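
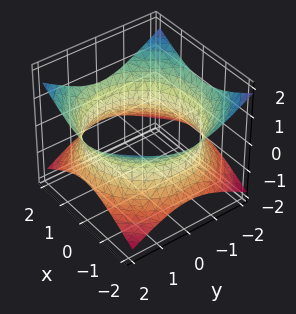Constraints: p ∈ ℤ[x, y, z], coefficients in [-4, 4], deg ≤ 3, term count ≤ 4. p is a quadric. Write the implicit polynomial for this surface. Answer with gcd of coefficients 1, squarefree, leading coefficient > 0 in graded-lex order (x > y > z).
x^2 + y^2 - 2*z^2 - 3

First, deg p = 2. An hourglass — one-sheet hyperboloid; a quadric.
Then, symmetries: mirror symmetry z ↦ −z ⇒ only even powers of z; every cross-section ⟂ z is a circle, so x, y appear only via x² + y².
Next, checking where it meets the axes: it misses every integer gridline on the z-axis; a circular section at z = 0 has radius between 1 and 2.
Finally, fitting integer coefficients to these (and the overall shape) gives p.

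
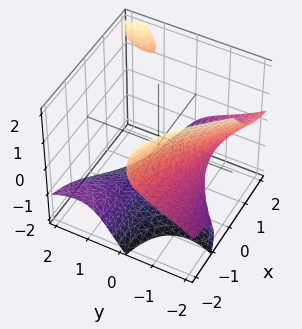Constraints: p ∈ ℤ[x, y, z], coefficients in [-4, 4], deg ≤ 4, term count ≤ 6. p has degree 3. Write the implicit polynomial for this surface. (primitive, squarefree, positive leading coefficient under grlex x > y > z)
First, there are 2 components. Treating them together as one polynomial.
Then, the degree is 3 — the shape is more complex than any degree-2 surface.
Then, reading off the gridlines: the surface avoids every integer x-axis point in the box.
Finally, these observations pin down the coefficients.

3*x*y*z - y^3 - z^3 - x*z - 3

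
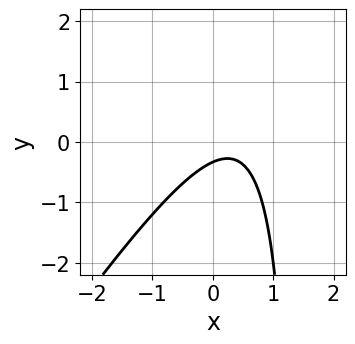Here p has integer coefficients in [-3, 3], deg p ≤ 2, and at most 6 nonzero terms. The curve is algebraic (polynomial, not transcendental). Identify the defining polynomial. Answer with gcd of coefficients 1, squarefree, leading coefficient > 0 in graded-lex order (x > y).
3*x^2 - 2*x*y - 2*x + 3*y + 1

First, the degree is 2 — no degree-1 curve has this shape.
Then, from the axis intercepts and sections: the curve avoids every integer x-axis point in the box.
Finally, matching integer coefficients to the picture gives p.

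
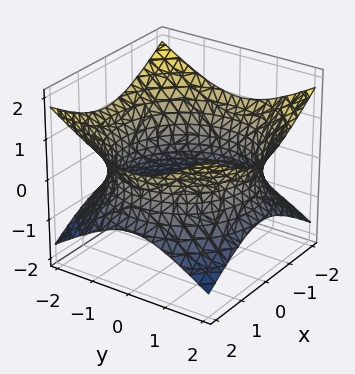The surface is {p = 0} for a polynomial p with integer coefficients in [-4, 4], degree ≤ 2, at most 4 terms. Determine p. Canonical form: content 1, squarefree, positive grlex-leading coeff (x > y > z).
x^2 + y^2 - 2*z^2 - 3

The degree is 2 — an hourglass — one-sheet hyperboloid; a quadric.
Symmetries: every cross-section ⟂ z is a circle, so x, y appear only via x² + y²; mirror symmetry z ↦ −z ⇒ only even powers of z.
Against the integer gridlines: no z-intercept at any integer in the box; a circular section at z = 0 has radius between 1 and 2.
Matching integer coefficients to the picture gives p.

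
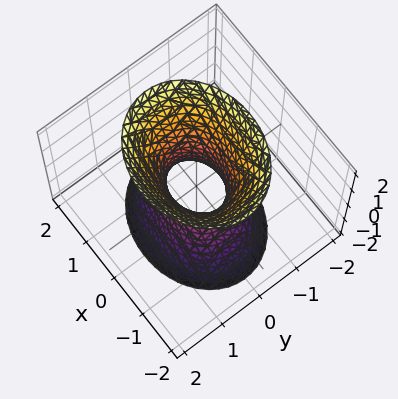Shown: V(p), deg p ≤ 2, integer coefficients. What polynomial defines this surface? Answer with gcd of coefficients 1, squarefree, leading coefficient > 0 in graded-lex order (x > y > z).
(a) Degree: one connected sheet with a waist; a quadric, so deg p = 2.
(b) Symmetries: mirror symmetry z ↦ −z ⇒ only even powers of z; the y ↦ −y reflection is a symmetry, so y appears only in even powers; the x ↦ −x reflection is a symmetry, so x appears only in even powers.
(c) From the visible intercepts: no z-intercept at any integer in the box.
(d) Matching integer coefficients to the picture gives p.

2*x^2 + 3*y^2 - z^2 - 1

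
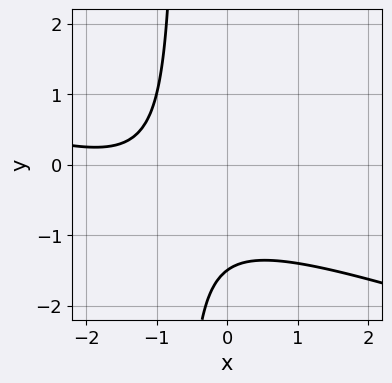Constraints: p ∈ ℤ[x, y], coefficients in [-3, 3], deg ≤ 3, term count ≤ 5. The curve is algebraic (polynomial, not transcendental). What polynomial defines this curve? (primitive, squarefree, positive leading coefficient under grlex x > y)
x^2 + 3*x*y + 3*x + 2*y + 3

1. deg p = 2. A generic line meets the curve in up to 2 points.
2. Checking where it meets the axes: no x-intercept at any integer in the box.
3. These observations pin down the coefficients.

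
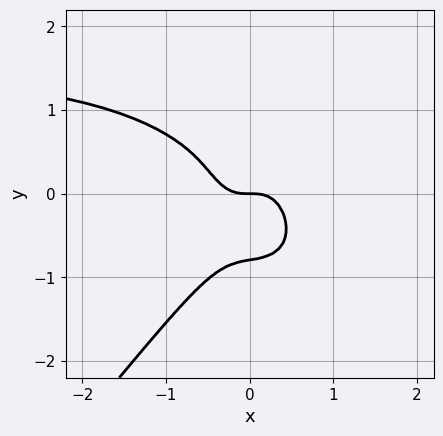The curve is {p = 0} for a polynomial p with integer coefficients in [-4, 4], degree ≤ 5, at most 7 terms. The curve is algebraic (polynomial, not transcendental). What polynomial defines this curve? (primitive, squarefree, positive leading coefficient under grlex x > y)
First, degree: no degree-3 curve has this shape, so deg p = 4.
Next, reading off the gridlines: it meets the x-axis at x = 0 (among the integer gridlines); one y-axis crossing is at y = 0.
Finally, assembling these constraints gives the stated polynomial.

2*x^3*y + x*y^3 - 2*y^4 - 3*x^3 - y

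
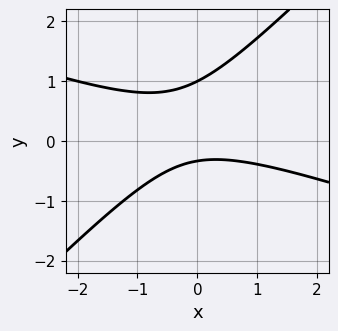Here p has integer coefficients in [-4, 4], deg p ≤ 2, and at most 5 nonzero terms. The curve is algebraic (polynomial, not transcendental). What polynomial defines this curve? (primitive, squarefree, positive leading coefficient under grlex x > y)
(a) Degree: the shape is more complex than any degree-1 curve, so deg p = 2.
(b) Against the integer gridlines: one y-axis crossing is at y = 1; no x-intercept at any integer in the box.
(c) Solving for integer coefficients yields p as stated.

x^2 + 2*x*y - 3*y^2 + 2*y + 1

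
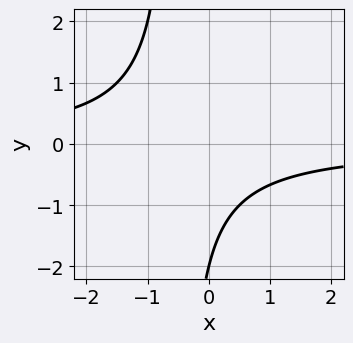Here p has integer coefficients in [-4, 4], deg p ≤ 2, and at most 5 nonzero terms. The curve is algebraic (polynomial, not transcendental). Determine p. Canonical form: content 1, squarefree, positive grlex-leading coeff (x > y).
2*x*y + y + 2

First, degree: the shape is more complex than any degree-1 curve, so deg p = 2.
Then, from the visible intercepts: it misses every integer gridline on the x-axis; one y-axis crossing is at y = -2.
Finally, assembling these constraints gives the stated polynomial.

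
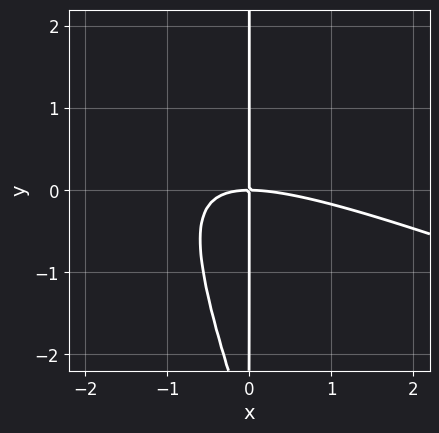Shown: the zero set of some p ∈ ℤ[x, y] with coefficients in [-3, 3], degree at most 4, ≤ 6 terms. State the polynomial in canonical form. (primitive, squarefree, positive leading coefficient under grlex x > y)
x^3 + 3*x^2*y + x*y^2 + 3*x*y

deg p = 3.
From the axis intercepts and sections: the visible y-axis segment lies entirely on the curve; one x-axis crossing is at x = 0.
The integer polynomial consistent with all of this is the stated p.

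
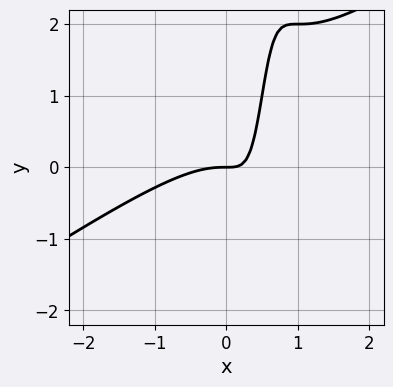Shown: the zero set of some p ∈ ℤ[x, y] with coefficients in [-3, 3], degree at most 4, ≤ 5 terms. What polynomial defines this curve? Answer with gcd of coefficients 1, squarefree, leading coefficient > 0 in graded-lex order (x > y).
2*x^3 - 3*x^2*y + 3*x*y - y

(a) Degree: no degree-2 curve has this shape, so deg p = 3.
(b) Checking where it meets the axes: it meets the x-axis at x = 0 (among the integer gridlines); it meets the y-axis at y = 0 (among the integer gridlines).
(c) Assembling these constraints gives the stated polynomial.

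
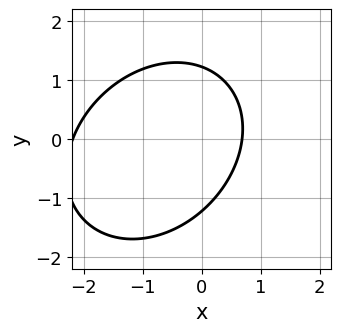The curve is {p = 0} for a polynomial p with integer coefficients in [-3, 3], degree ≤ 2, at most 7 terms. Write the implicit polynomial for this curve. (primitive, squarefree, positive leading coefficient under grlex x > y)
2*x^2 - x*y + 2*y^2 + 3*x - 3

1. Degree: a generic line meets the curve in up to 2 points, so deg p = 2.
2. Matching integer coefficients to the picture gives p.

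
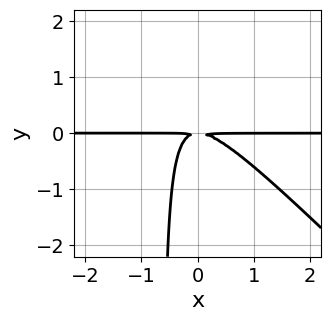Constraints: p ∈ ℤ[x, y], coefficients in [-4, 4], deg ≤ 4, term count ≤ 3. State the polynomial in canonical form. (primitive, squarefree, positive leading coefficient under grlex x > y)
3*x^2*y + 3*x*y^2 + 2*y^2

1. The degree is 3 — the shape is more complex than any degree-2 curve.
2. Against the integer gridlines: the visible x-axis segment lies entirely on the curve.
3. Together with the visible shape, these determine p as stated.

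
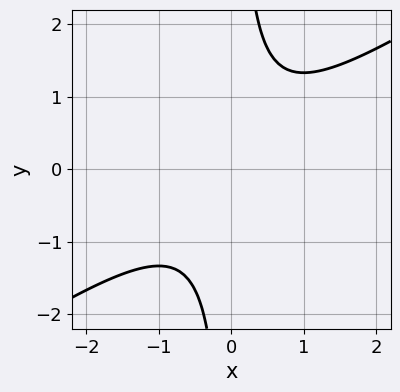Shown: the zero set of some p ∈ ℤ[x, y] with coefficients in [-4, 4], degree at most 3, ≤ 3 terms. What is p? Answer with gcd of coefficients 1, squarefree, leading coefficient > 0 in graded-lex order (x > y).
2*x^2 - 3*x*y + 2

deg p = 2.
Against the integer gridlines: it misses every integer gridline on the y-axis; it misses every integer gridline on the x-axis.
Fitting integer coefficients to these (and the overall shape) gives p.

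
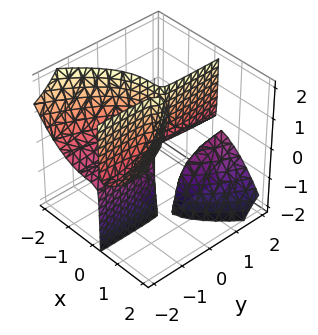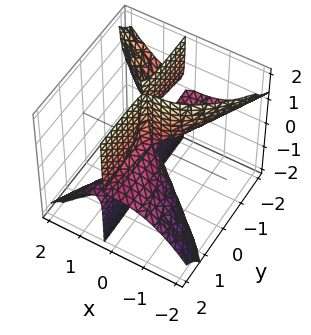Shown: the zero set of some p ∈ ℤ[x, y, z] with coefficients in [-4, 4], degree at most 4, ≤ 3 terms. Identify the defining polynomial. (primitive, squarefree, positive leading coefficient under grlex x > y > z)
2*x^3 + 3*x*y*z - y*z

(a) I count 3 distinct pieces. Treating them together as one polynomial.
(b) deg p = 3. A generic line meets the surface in up to 3 points.
(c) Checking where it meets the axes: it meets the x-axis at x = 0 (among the integer gridlines); every point of the y-axis in the box is on the surface; the visible z-axis segment lies entirely on the surface.
(d) Assembling these constraints gives the stated polynomial.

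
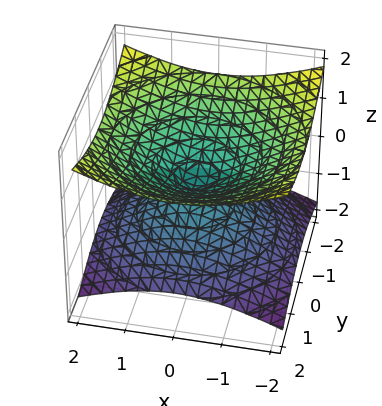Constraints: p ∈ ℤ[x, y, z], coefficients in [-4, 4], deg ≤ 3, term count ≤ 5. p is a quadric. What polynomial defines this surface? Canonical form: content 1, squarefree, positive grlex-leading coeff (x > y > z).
x^2 + y^2 - 3*z^2

(a) Degree: two nappes meeting at a single point; a quadric, so deg p = 2.
(b) Symmetries: mirror symmetry z ↦ −z ⇒ only even powers of z; every cross-section ⟂ z is a circle, so x, y appear only via x² + y².
(c) Against the integer gridlines: it meets the y-axis at y = 0 (among the integer gridlines); a circular section at z = 1 has radius between 1 and 2.
(d) Assembling these constraints gives the stated polynomial.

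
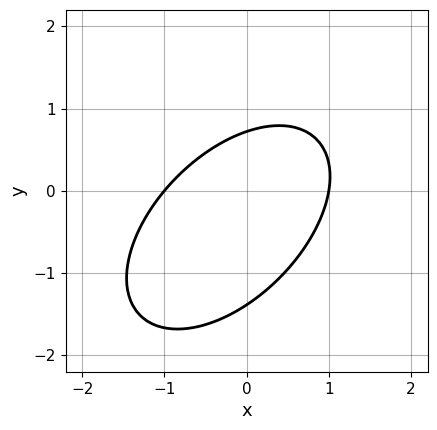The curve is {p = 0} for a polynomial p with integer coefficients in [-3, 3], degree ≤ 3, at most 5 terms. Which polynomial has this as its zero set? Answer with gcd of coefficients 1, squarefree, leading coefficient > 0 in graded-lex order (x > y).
deg p = 2.
From the axis intercepts and sections: among the integer gridlines, it crosses the x-axis at x ∈ {-1, 1}.
Matching integer coefficients to the picture gives p.

3*x^2 - 3*x*y + 3*y^2 + 2*y - 3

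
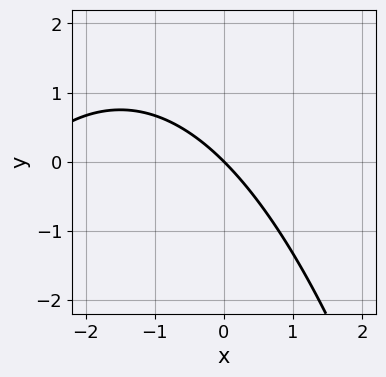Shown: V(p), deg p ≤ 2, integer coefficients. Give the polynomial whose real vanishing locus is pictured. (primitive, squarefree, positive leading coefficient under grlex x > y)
x^2 + 3*x + 3*y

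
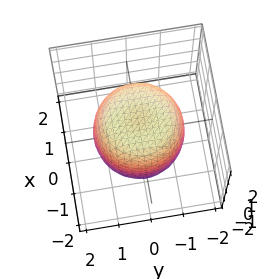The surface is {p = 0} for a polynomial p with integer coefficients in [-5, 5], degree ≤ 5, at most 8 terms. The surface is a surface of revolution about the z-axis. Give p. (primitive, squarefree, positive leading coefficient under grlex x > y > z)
2*x^4 + 4*x^2*y^2 + 2*y^4 - 2*x^2 - 2*y^2 + 2*z^2 - 3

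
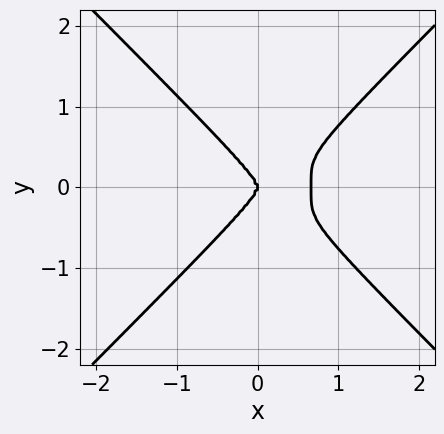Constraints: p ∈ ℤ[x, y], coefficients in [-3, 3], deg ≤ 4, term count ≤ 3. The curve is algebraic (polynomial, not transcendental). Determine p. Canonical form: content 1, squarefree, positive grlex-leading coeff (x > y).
3*x^4 - 3*y^4 - 2*x^3

1. The degree is 4 — the shape is more complex than any degree-3 curve.
2. Symmetries: mirror symmetry y ↦ −y ⇒ only even powers of y.
3. Observable constraints: it crosses the x-axis at the gridline x = 0; one y-axis crossing is at y = 0.
4. Solving for integer coefficients yields p as stated.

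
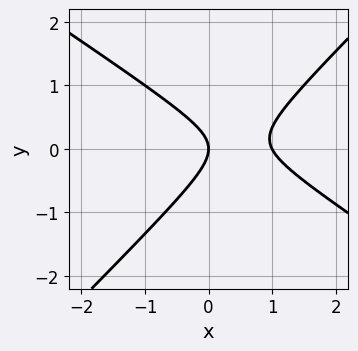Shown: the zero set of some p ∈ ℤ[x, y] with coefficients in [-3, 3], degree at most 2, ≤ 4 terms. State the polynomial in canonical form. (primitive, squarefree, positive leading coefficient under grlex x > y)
2*x^2 + x*y - 3*y^2 - 2*x

(a) deg p = 2. A generic line meets the curve in up to 2 points.
(b) Reading off the gridlines: among the integer gridlines, it crosses the x-axis at x ∈ {0, 1}; it crosses the y-axis at the gridline y = 0.
(c) Putting this together gives p.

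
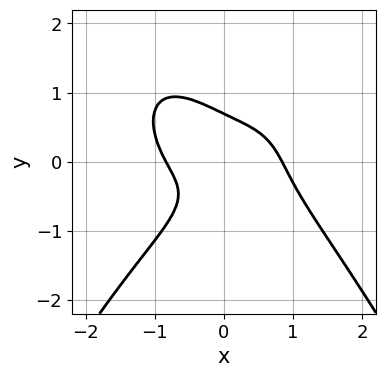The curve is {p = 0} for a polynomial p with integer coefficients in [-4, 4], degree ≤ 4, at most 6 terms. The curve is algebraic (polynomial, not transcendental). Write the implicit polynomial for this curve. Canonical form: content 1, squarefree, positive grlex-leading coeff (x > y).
(a) deg p = 4. No degree-3 curve has this shape.
(b) Solving for integer coefficients yields p as stated.

2*x^4 + 3*y^3 + 3*x*y - 1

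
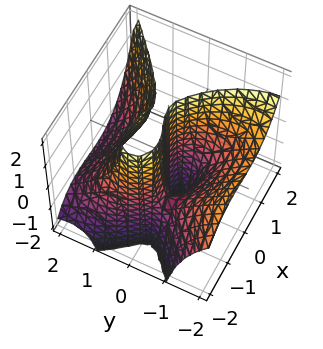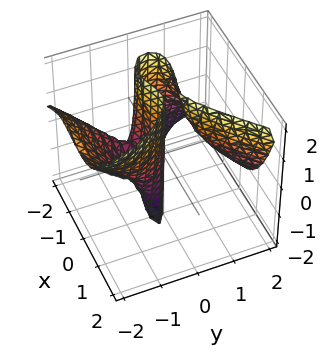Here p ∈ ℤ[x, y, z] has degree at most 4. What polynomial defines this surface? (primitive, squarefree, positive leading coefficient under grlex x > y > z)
2*x^3 - 2*y^3 - 3*y^2*z + 3*x^2 + 3*y

Degree: the shape is more complex than any degree-2 surface, so deg p = 3.
Checking where it meets the axes: one x-axis crossing is at x = 0; every point of the z-axis in the box is on the surface; it crosses the y-axis at the gridline y = 0.
Assembling these constraints gives the stated polynomial.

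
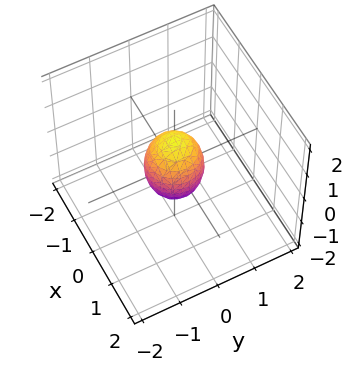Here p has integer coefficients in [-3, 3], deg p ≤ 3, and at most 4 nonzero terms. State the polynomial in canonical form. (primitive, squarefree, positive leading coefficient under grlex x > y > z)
2*x^2 + 2*y^2 + z^2 - 1

First, degree: a closed, bounded, convex surface; a quadric, so deg p = 2.
Then, symmetry: every cross-section ⟂ z is a circle, so x, y appear only via x² + y²; mirror symmetry z ↦ −z ⇒ only even powers of z.
Then, checking where it meets the axes: a circular section at z = 0 has radius between 0 and 1; among the integer gridlines, it crosses the z-axis at z ∈ {-1, 1}.
Finally, matching integer coefficients to the picture gives p.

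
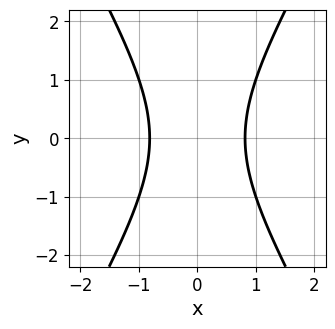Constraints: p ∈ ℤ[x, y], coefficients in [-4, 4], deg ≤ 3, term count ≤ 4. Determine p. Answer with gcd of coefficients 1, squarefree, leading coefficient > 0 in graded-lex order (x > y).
3*x^2 - y^2 - 2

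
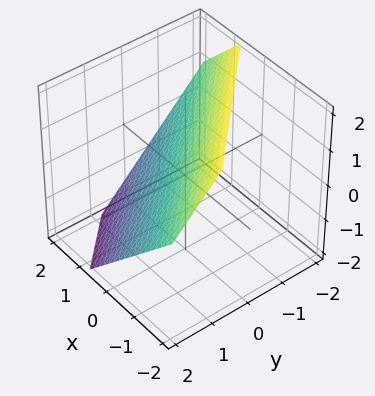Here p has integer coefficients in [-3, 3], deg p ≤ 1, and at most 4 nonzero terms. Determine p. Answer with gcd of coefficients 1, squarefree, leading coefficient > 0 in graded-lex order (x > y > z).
3*x + 3*y + 3*z - 2

The degree is 1 — every cross-section is a straight line — this is a plane.
Matching integer coefficients to the picture gives p.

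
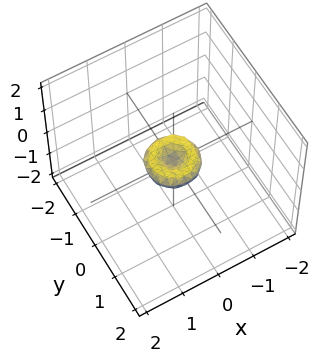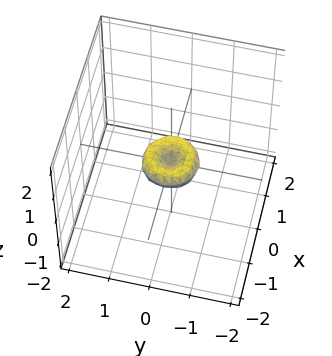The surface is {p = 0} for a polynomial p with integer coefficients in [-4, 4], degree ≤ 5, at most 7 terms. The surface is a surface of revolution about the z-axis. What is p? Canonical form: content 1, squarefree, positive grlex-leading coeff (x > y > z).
2*x^4 + 4*x^2*y^2 + 2*y^4 - x^2 - y^2 + 2*z^2

1. deg p = 4.
2. By symmetry, the z-axis is an axis of rotation, so x and y enter only as x² + y².
3. From the axis intercepts and sections: a circular section at z = 0 has radius between 0 and 1; it meets the z-axis at z = 0 (among the integer gridlines); it meets the y-axis at y = 0 (among the integer gridlines).
4. These observations pin down the coefficients.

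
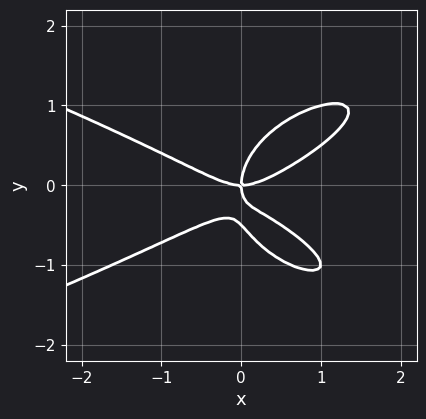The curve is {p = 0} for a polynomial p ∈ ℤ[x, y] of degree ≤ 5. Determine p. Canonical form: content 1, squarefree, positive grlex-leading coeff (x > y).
The degree is 4 — a generic line meets the curve in up to 4 points.
From the axis intercepts and sections: it meets the x-axis at x = 0 (among the integer gridlines); it crosses the y-axis at the gridline y = 0.
Putting this together gives p.

2*y^4 + x^3 - 3*x*y^2 + y^3 - x*y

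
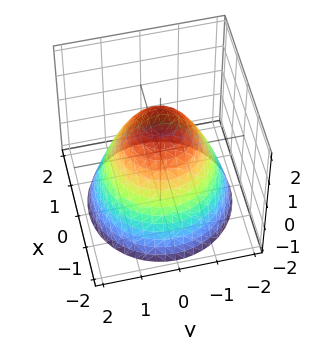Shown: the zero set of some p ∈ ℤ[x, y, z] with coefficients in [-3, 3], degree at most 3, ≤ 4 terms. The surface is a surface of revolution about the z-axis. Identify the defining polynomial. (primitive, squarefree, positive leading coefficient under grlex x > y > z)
(a) The degree is 2 — the shape is more complex than any degree-1 surface.
(b) Symmetries: the z-axis is an axis of rotation, so x and y enter only as x² + y².
(c) From the visible intercepts: a circular section at z = -1 has radius between 1 and 2.
(d) These observations pin down the coefficients.

2*x^2 + 2*y^2 + 2*z - 3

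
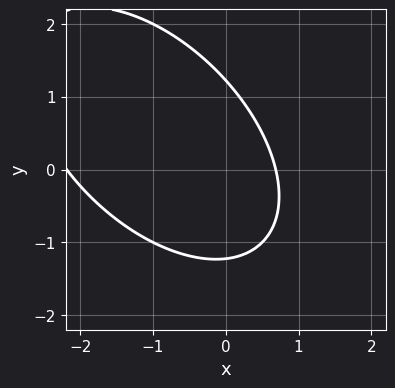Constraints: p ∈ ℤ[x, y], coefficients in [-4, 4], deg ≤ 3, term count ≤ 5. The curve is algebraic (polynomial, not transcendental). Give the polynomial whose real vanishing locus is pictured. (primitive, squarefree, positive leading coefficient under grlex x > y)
Degree: no degree-1 curve has this shape, so deg p = 2.
Matching integer coefficients to the picture gives p.

2*x^2 + 2*x*y + 2*y^2 + 3*x - 3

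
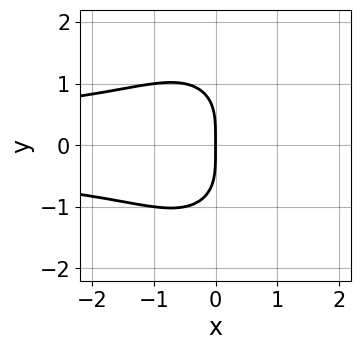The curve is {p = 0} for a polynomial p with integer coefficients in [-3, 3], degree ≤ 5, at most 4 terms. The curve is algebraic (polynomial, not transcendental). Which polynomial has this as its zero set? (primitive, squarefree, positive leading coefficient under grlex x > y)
2*x^2*y^2 + y^4 + 3*x

(a) Degree: the shape is more complex than any degree-3 curve, so deg p = 4.
(b) Symmetries: mirror symmetry y ↦ −y ⇒ only even powers of y.
(c) Observable constraints: it crosses the y-axis at the gridline y = 0; it meets the x-axis at x = 0 (among the integer gridlines).
(d) The integer polynomial consistent with all of this is the stated p.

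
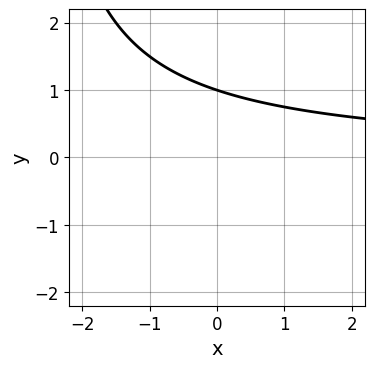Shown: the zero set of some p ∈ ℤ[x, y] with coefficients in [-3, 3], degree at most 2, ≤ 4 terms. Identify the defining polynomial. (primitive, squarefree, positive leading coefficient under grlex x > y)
x*y + 3*y - 3

1. The degree is 2 — no degree-1 curve has this shape.
2. From the axis intercepts and sections: one y-axis crossing is at y = 1; it misses every integer gridline on the x-axis.
3. These observations pin down the coefficients.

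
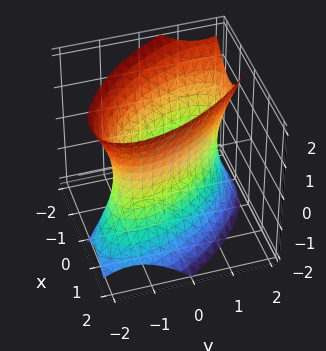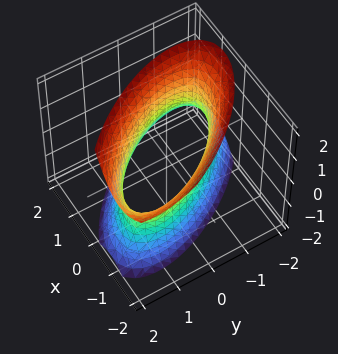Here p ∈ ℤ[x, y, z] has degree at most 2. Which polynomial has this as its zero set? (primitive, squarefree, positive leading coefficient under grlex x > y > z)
3*x^2 + 3*x*y + x*z + 2*y^2 - z^2 - 3

deg p = 2. No degree-1 surface has this shape.
Reading off the gridlines: the surface avoids every integer z-axis point in the box; among the integer gridlines, it crosses the x-axis at x ∈ {-1, 1}.
Fitting integer coefficients to these (and the overall shape) gives p.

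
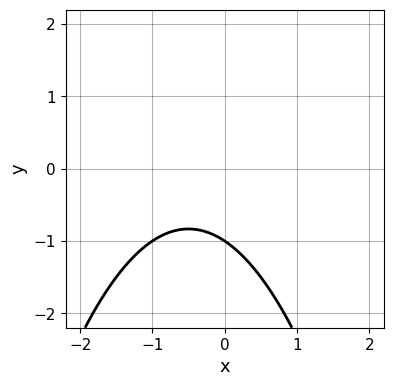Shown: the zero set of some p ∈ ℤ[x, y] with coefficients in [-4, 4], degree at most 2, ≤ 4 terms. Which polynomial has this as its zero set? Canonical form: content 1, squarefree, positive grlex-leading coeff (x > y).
(a) deg p = 2. A generic line meets the curve in up to 2 points.
(b) Reading off the gridlines: one y-axis crossing is at y = -1; it misses every integer gridline on the x-axis.
(c) Matching integer coefficients to the picture gives p.

2*x^2 + 2*x + 3*y + 3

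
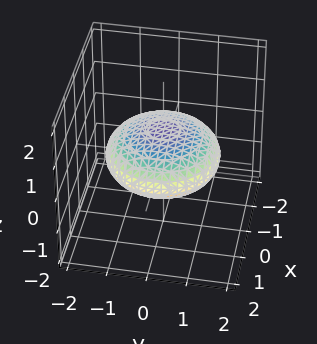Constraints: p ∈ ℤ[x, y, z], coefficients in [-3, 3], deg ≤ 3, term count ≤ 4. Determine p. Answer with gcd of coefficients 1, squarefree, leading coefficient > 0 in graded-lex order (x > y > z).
x^2 + y^2 + 3*z^2 - 2

Degree: a closed, bounded, convex surface; a quadric, so deg p = 2.
Symmetries: mirror symmetry z ↦ −z ⇒ only even powers of z; rotational symmetry about the z-axis ⇒ p depends on x, y only through x² + y².
Against the integer gridlines: a circular section at z = 0 has radius between 1 and 2.
The integer polynomial consistent with all of this is the stated p.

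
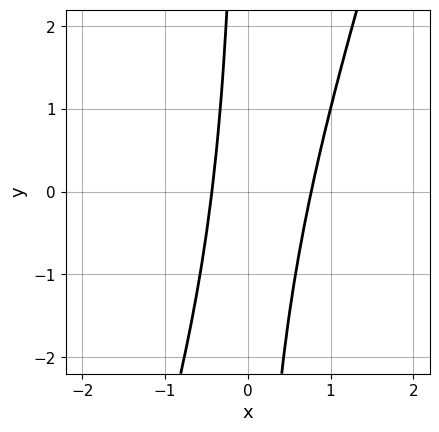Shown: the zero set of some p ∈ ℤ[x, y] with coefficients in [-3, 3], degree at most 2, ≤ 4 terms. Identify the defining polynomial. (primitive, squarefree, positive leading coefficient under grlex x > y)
1. The degree is 2 — no degree-1 curve has this shape.
2. From the visible intercepts: no y-intercept at any integer in the box.
3. Together with the visible shape, these determine p as stated.

3*x^2 - x*y - x - 1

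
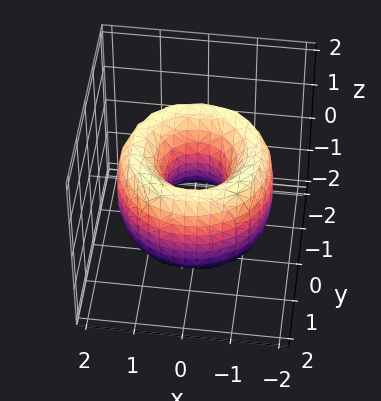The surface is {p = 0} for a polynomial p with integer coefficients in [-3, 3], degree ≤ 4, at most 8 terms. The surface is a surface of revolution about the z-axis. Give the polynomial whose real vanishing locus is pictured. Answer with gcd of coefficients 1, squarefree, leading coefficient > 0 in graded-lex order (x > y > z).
x^4 + 2*x^2*y^2 + y^4 - 3*x^2 - 3*y^2 + z^2 + 1

(a) The degree is 4 — the shape is more complex than any degree-3 surface.
(b) Symmetries: rotational symmetry about the z-axis ⇒ p depends on x, y only through x² + y².
(c) Against the integer gridlines: a circular section at z = 0 has radius between 0 and 1; the surface avoids every integer z-axis point in the box.
(d) Matching integer coefficients to the picture gives p.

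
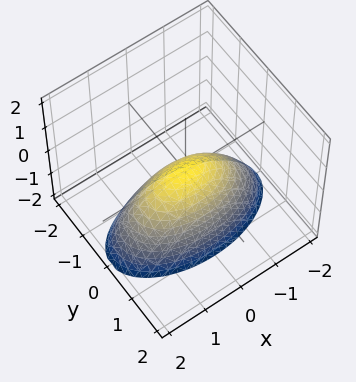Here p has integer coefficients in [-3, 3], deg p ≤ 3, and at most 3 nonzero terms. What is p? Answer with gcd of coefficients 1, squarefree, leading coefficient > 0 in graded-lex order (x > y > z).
x^2 + 3*y^2 + 2*z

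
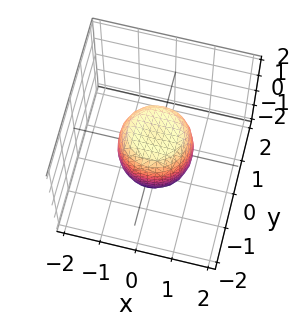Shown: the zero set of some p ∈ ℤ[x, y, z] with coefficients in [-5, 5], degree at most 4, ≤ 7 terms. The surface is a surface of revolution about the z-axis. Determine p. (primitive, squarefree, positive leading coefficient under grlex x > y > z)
2*x^4 + 4*x^2*y^2 + 2*y^4 - x^2 - y^2 + z^2 - 1

1. The degree is 4 — a generic line meets the surface in up to 4 points.
2. Symmetries: rotational symmetry about the z-axis ⇒ p depends on x, y only through x² + y².
3. From the axis intercepts and sections: a circular section at z = 0 has radius exactly 1; among the integer gridlines, it crosses the z-axis at z ∈ {-1, 1}.
4. Assembling these constraints gives the stated polynomial.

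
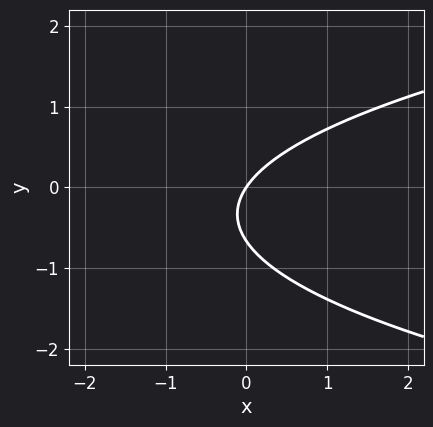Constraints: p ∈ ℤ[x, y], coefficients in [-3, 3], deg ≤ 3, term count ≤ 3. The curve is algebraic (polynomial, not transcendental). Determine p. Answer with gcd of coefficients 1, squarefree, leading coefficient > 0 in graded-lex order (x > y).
3*y^2 - 3*x + 2*y

(a) The degree is 2 — a generic line meets the curve in up to 2 points.
(b) Checking where it meets the axes: one y-axis crossing is at y = 0; it meets the x-axis at x = 0 (among the integer gridlines).
(c) Together with the visible shape, these determine p as stated.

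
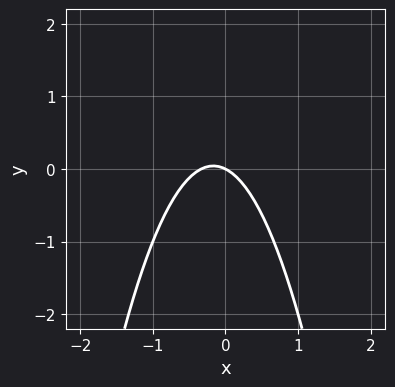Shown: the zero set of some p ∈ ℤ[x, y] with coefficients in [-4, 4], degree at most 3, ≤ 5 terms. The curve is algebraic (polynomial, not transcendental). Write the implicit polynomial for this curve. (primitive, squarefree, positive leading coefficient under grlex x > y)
First, the degree is 2 — a generic line meets the curve in up to 2 points.
Then, observable constraints: it meets the y-axis at y = 0 (among the integer gridlines); it crosses the x-axis at the gridline x = 0.
Finally, putting this together gives p.

3*x^2 + x + 2*y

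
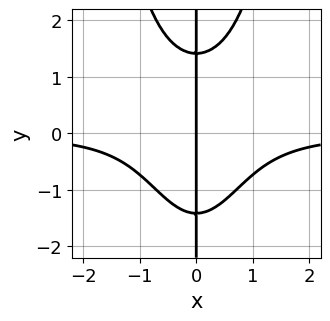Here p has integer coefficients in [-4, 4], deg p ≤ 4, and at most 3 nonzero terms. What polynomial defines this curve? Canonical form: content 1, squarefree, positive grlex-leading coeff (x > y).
First, degree: a generic line meets the curve in up to 4 points, so deg p = 4.
Next, from the visible intercepts: the visible y-axis segment lies entirely on the curve; it crosses the x-axis at the gridline x = 0.
Finally, together with the visible shape, these determine p as stated.

2*x^3*y - x*y^2 + 2*x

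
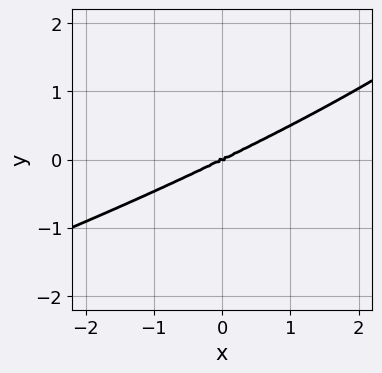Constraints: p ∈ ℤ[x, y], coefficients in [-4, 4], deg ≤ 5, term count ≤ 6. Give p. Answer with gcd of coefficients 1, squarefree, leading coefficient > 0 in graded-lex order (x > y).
(a) Degree: the shape is more complex than any degree-3 curve, so deg p = 4.
(b) From the axis intercepts and sections: it crosses the x-axis at the gridline x = 0; it crosses the y-axis at the gridline y = 0.
(c) Putting this together gives p.

x*y^3 + 2*x^3 - 2*x^2*y - 3*x*y^2 - 3*y^3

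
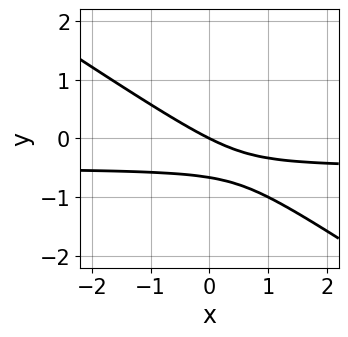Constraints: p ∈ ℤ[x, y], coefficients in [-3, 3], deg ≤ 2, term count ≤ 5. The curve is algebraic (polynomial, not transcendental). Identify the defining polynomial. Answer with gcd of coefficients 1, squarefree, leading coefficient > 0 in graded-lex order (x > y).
2*x*y + 3*y^2 + x + 2*y

(a) deg p = 2.
(b) Reading off the gridlines: it crosses the y-axis at the gridline y = 0; one x-axis crossing is at x = 0.
(c) Fitting integer coefficients to these (and the overall shape) gives p.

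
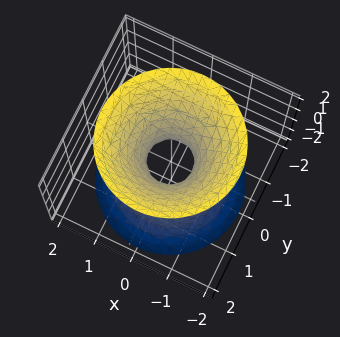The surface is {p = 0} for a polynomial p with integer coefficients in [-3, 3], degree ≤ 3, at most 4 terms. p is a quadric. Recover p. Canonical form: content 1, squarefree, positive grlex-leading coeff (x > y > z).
1. The degree is 2 — an hourglass — one-sheet hyperboloid; a quadric.
2. Symmetries: it's symmetric under z → −z, forcing even powers of z; the z-axis is an axis of rotation, so x and y enter only as x² + y².
3. Reading off the gridlines: a circular section at z = -2 has radius between 1 and 2; no z-intercept at any integer in the box.
4. These observations pin down the coefficients.

3*x^2 + 3*y^2 - 2*z^2 - 1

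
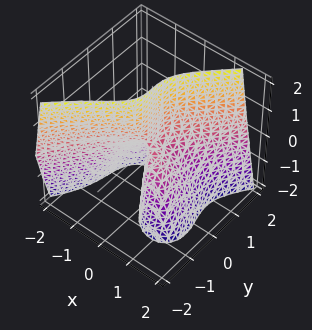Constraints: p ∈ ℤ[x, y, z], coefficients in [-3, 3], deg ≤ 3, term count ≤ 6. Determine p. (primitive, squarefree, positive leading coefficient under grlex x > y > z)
3*x^3 + x*y^2 - 3*y^3 + 2*x*y + 3*x*z

Degree: the shape is more complex than any degree-2 surface, so deg p = 3.
From the visible intercepts: it crosses the x-axis at the gridline x = 0; it crosses the y-axis at the gridline y = 0; the visible z-axis segment lies entirely on the surface.
The integer polynomial consistent with all of this is the stated p.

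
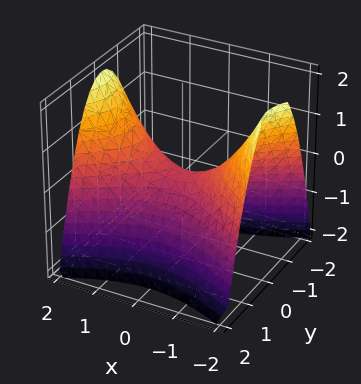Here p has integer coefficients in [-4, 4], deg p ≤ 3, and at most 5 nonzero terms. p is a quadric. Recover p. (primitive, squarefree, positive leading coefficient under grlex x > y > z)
x^2 - 2*y^2 - 2*z

First, deg p = 2. A hyperbolic paraboloid; a quadric.
Then, symmetries: it's symmetric under x → −x, forcing even powers of x; mirror symmetry y ↦ −y ⇒ only even powers of y.
Then, reading off the gridlines: it meets the y-axis at y = 0 (among the integer gridlines); it crosses the z-axis at the gridline z = 0; it crosses the x-axis at the gridline x = 0.
Finally, assembling these constraints gives the stated polynomial.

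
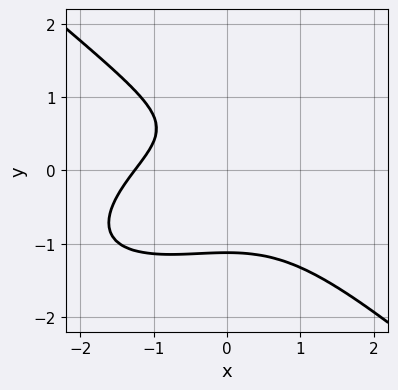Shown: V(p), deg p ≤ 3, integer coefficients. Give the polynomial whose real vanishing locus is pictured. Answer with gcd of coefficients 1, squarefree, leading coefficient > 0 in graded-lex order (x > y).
x^3 - x^2*y + 3*y^3 - 2*y + 2

deg p = 3. A generic line meets the curve in up to 3 points.
The integer polynomial consistent with all of this is the stated p.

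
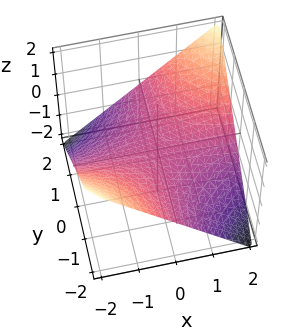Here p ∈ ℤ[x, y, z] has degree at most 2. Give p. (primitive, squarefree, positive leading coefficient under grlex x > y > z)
x*y - 2*z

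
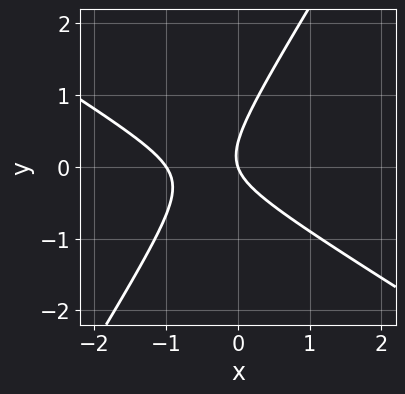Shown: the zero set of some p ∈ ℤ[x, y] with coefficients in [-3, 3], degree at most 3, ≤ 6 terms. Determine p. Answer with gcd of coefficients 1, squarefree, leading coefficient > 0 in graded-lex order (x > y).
3*x^2 + 3*x*y - 3*y^2 + 3*x + y

First, deg p = 2.
Next, checking where it meets the axes: one y-axis crossing is at y = 0; among the integer gridlines, it crosses the x-axis at x ∈ {-1, 0}.
Finally, the integer polynomial consistent with all of this is the stated p.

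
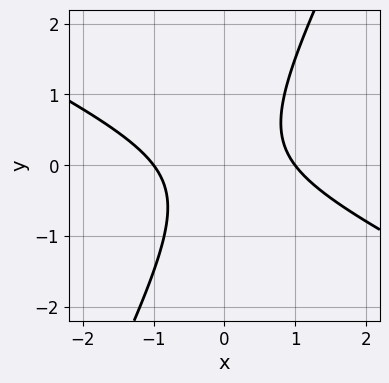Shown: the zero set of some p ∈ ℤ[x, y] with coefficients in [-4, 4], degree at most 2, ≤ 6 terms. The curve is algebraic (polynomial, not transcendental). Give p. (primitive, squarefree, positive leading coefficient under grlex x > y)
2*x^2 + 3*x*y - 2*y^2 - 2

deg p = 2. The shape is more complex than any degree-1 curve.
Reading off the gridlines: the curve avoids every integer y-axis point in the box; among the integer gridlines, it crosses the x-axis at x ∈ {-1, 1}.
Fitting integer coefficients to these (and the overall shape) gives p.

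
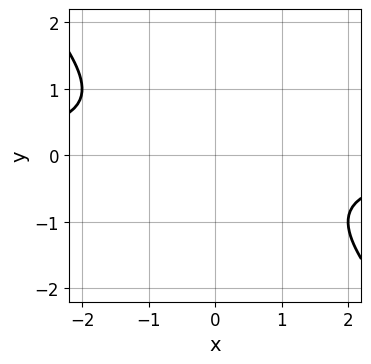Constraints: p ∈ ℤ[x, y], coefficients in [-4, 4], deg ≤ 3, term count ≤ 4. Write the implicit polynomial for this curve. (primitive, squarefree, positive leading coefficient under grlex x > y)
1. The degree is 2 — the shape is more complex than any degree-1 curve.
2. Observable constraints: it misses every integer gridline on the x-axis; no y-intercept at any integer in the box.
3. Fitting integer coefficients to these (and the overall shape) gives p.

x*y + y^2 + 1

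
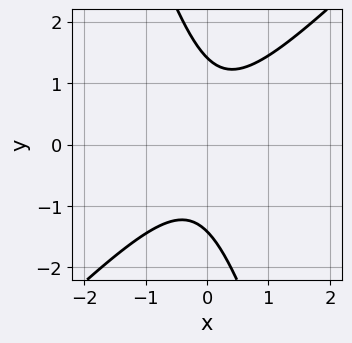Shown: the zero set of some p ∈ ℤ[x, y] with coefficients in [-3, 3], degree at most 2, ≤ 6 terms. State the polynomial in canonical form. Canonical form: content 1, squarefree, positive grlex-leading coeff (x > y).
1. deg p = 2. No degree-1 curve has this shape.
2. Checking where it meets the axes: it misses every integer gridline on the x-axis.
3. The integer polynomial consistent with all of this is the stated p.

3*x^2 - 2*x*y - y^2 + 2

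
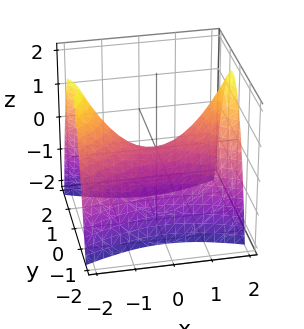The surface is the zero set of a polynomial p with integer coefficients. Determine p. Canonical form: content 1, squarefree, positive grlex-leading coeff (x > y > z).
(a) The degree is 2 — a hyperbolic paraboloid; a quadric.
(b) Symmetries: mirror symmetry x ↦ −x ⇒ only even powers of x; it's symmetric under y → −y, forcing even powers of y.
(c) Checking where it meets the axes: it crosses the z-axis at the gridline z = 0; one x-axis crossing is at x = 0.
(d) Matching integer coefficients to the picture gives p.

x^2 - 3*y^2 - 2*z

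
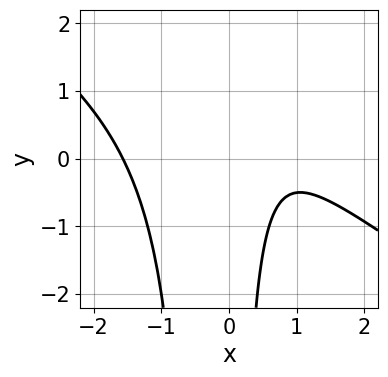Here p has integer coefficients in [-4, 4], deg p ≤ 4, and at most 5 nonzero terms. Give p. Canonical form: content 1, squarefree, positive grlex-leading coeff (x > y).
(a) Degree: the shape is more complex than any degree-2 curve, so deg p = 3.
(b) Checking where it meets the axes: the curve avoids every integer y-axis point in the box.
(c) Putting this together gives p.

2*x^3 + 3*x^2*y + x*y - 3*x + 3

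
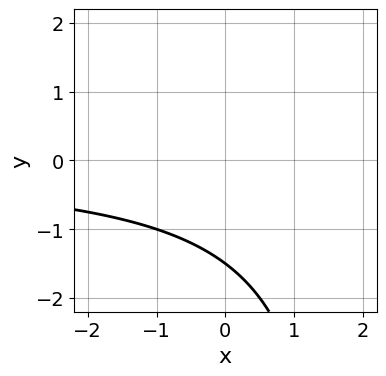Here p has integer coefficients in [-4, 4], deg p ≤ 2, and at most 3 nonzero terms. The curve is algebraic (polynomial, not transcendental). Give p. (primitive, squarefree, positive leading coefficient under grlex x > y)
x*y - 2*y - 3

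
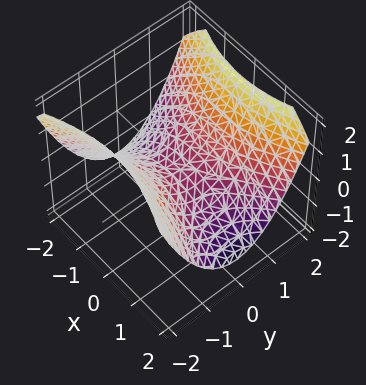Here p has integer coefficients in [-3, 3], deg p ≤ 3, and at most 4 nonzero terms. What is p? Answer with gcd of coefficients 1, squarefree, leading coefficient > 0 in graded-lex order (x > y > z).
x^2 - 2*y^2 + 3*z

1. The degree is 2 — a hyperbolic paraboloid; a quadric.
2. Symmetries: mirror symmetry x ↦ −x ⇒ only even powers of x; it's symmetric under y → −y, forcing even powers of y.
3. Against the integer gridlines: it crosses the y-axis at the gridline y = 0; one z-axis crossing is at z = 0.
4. Together with the visible shape, these determine p as stated.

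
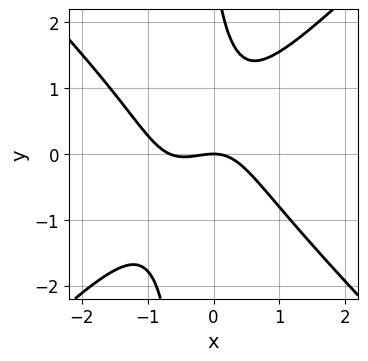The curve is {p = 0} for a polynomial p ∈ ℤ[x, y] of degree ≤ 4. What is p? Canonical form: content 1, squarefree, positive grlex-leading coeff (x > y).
1. The degree is 3 — no degree-2 curve has this shape.
2. Observable constraints: it crosses the x-axis at the gridline x = 0; it crosses the y-axis at the gridline y = 0.
3. Together with the visible shape, these determine p as stated.

3*x^3 - 3*x*y^2 + 2*x^2 - y^2 + 3*y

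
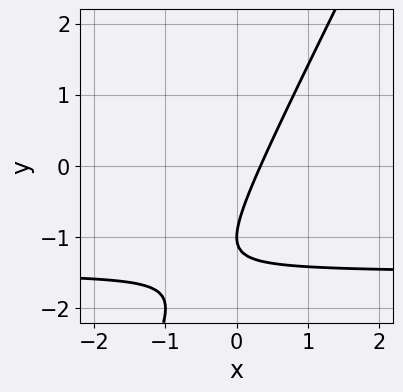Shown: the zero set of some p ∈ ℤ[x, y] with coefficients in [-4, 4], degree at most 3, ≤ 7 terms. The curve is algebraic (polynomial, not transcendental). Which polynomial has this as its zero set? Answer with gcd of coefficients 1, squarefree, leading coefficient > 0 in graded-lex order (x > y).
(a) The degree is 2 — the shape is more complex than any degree-1 curve.
(b) Observable constraints: it crosses the y-axis at the gridline y = -1.
(c) Together with the visible shape, these determine p as stated.

2*x*y - y^2 + 3*x - 2*y - 1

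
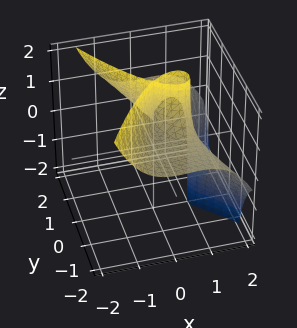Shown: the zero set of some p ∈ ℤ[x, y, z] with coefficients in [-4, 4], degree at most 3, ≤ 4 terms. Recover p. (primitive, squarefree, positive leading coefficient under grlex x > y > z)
3*x^3 + 3*y^2*z - 3*x^2 - 2*y^2

First, degree: the shape is more complex than any degree-2 surface, so deg p = 3.
Then, against the integer gridlines: one x-axis crossing is at x = 1; the visible z-axis segment lies entirely on the surface.
Finally, the integer polynomial consistent with all of this is the stated p.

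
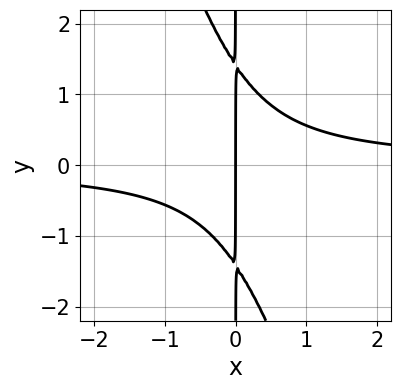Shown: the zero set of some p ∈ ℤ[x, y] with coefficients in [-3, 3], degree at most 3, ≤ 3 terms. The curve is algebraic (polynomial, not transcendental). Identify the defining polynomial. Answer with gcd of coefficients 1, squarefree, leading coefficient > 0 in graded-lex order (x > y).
1. Degree: a generic line meets the curve in up to 3 points, so deg p = 3.
2. Observable constraints: the visible y-axis segment lies entirely on the curve; it meets the x-axis at x = 0 (among the integer gridlines).
3. Putting this together gives p.

3*x^2*y + x*y^2 - 2*x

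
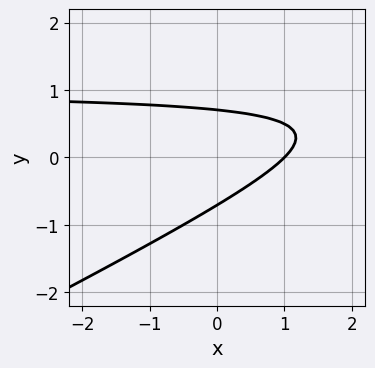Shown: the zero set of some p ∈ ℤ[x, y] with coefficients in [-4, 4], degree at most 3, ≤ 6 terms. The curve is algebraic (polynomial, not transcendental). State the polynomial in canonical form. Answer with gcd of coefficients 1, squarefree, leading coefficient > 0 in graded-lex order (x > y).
deg p = 2. The shape is more complex than any degree-1 curve.
From the visible intercepts: it meets the x-axis at x = 1 (among the integer gridlines).
These observations pin down the coefficients.

x*y - 2*y^2 - x + 1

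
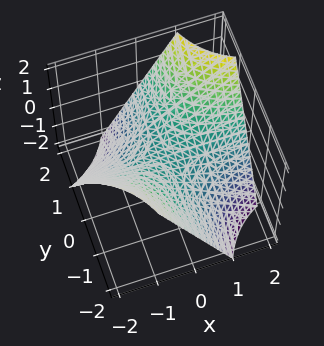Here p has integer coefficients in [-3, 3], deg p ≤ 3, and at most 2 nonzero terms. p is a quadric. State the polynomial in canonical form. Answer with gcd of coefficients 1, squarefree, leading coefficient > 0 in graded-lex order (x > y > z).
The degree is 2 — a hyperbolic paraboloid; a quadric.
Against the integer gridlines: it meets the z-axis at z = 0 (among the integer gridlines); every point of the x-axis in the box is on the surface.
Solving for integer coefficients yields p as stated.

x*y - z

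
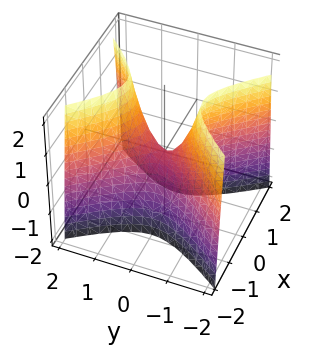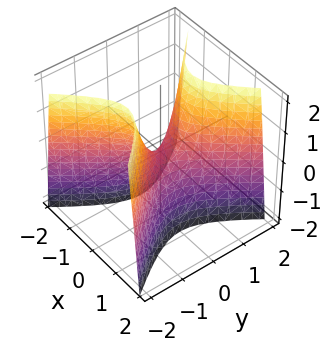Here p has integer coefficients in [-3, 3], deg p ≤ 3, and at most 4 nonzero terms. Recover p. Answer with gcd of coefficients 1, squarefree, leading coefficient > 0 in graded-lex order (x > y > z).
3*x^2 - 2*y^2 + z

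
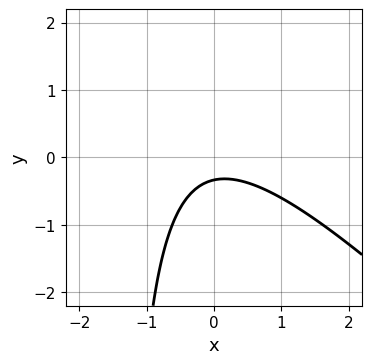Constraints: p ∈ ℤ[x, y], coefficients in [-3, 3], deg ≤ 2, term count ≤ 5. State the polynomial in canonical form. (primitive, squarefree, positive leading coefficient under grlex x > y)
1. The degree is 2 — a generic line meets the curve in up to 2 points.
2. Checking where it meets the axes: the curve avoids every integer x-axis point in the box.
3. The integer polynomial consistent with all of this is the stated p.

2*x^2 + 2*x*y + 3*y + 1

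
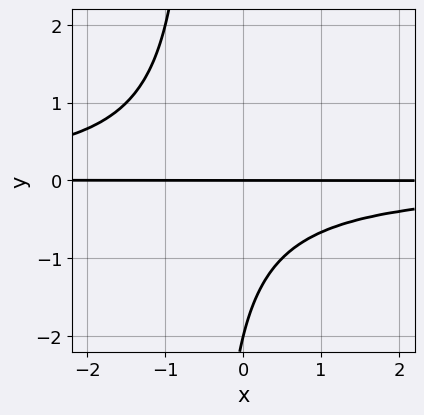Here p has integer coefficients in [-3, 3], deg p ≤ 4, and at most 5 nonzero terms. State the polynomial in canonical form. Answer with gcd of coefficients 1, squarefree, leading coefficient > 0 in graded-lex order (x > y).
deg p = 3. The shape is more complex than any degree-2 curve.
Checking where it meets the axes: the visible x-axis segment lies entirely on the curve; among the integer gridlines, it crosses the y-axis at y ∈ {-2, 0}.
Assembling these constraints gives the stated polynomial.

2*x*y^2 + y^2 + 2*y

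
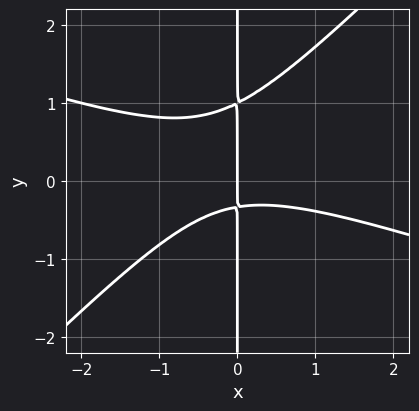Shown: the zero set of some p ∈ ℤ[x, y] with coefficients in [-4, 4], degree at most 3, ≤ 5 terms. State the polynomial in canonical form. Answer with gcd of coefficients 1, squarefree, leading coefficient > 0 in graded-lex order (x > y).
x^3 + 2*x^2*y - 3*x*y^2 + 2*x*y + x

1. Degree: a generic line meets the curve in up to 3 points, so deg p = 3.
2. From the visible intercepts: the visible y-axis segment lies entirely on the curve; it meets the x-axis at x = 0 (among the integer gridlines).
3. Fitting integer coefficients to these (and the overall shape) gives p.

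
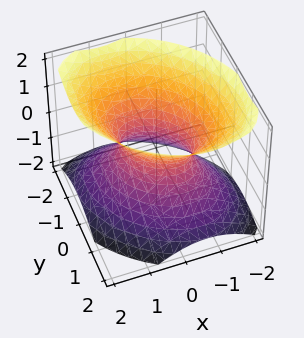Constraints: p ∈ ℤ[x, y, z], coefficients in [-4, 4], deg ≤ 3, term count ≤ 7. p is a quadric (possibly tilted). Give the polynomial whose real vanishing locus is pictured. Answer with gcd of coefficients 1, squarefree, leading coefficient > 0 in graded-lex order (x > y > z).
3*x^2 + 2*x*y + 3*y^2 - 3*z^2 - 2

First, deg p = 2.
Then, checking where it meets the axes: the surface avoids every integer z-axis point in the box.
Finally, fitting integer coefficients to these (and the overall shape) gives p.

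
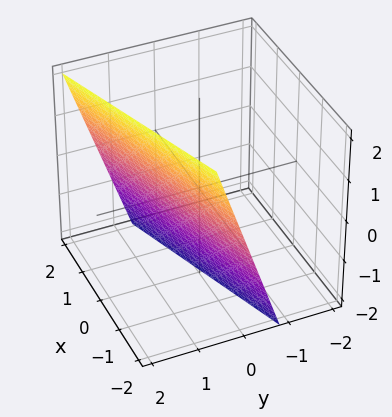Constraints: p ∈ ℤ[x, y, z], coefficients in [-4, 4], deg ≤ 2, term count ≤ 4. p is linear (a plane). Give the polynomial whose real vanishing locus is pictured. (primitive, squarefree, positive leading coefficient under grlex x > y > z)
1. Degree: every cross-section is a straight line — this is a plane, so deg p = 1.
2. Reading off the gridlines: it meets the x-axis at x = -2 (among the integer gridlines); it meets the z-axis at z = -2 (among the integer gridlines).
3. Putting this together gives p.

x - 3*y + z + 2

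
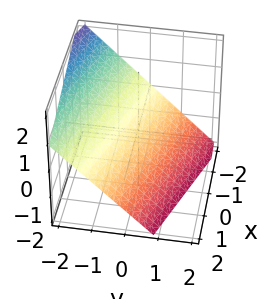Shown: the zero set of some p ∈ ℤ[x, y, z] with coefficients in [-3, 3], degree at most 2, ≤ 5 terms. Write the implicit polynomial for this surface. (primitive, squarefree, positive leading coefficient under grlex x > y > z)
1. Degree: every cross-section is a straight line — this is a plane, so deg p = 1.
2. Observable constraints: one x-axis crossing is at x = -2.
3. The integer polynomial consistent with all of this is the stated p.

x + 3*y + 3*z + 2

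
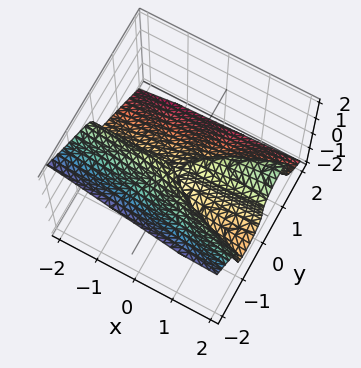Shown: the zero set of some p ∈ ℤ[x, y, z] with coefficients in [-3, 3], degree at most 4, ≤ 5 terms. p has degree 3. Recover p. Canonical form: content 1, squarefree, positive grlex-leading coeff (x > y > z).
The degree is 3 — the shape is more complex than any degree-2 surface.
Reading off the gridlines: one y-axis crossing is at y = 0; it crosses the z-axis at the gridline z = 0; the visible x-axis segment lies entirely on the surface.
Solving for integer coefficients yields p as stated.

3*y^3 + 3*z^3 - 2*x*y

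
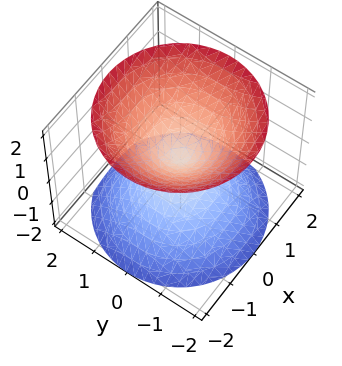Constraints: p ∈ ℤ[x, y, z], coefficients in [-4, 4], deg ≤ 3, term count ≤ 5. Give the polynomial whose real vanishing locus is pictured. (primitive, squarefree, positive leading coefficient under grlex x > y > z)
x^2 + y^2 - z^2

(a) I count 2 distinct pieces. Treating them together as one polynomial.
(b) The degree is 2 — two nappes meeting at a single point; a quadric.
(c) Symmetries: the z-axis is an axis of rotation, so x and y enter only as x² + y²; the z ↦ −z reflection is a symmetry, so z appears only in even powers.
(d) Observable constraints: a circular section at z = 1 has radius exactly 1; it meets the y-axis at y = 0 (among the integer gridlines); one x-axis crossing is at x = 0.
(e) These observations pin down the coefficients.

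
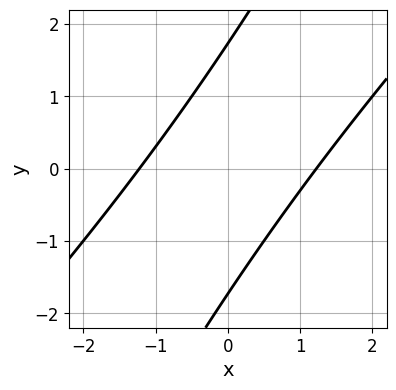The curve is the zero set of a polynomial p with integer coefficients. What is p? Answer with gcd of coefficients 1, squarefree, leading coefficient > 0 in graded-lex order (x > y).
2*x^2 - 3*x*y + y^2 - 3

First, degree: the shape is more complex than any degree-1 curve, so deg p = 2.
Finally, the integer polynomial consistent with all of this is the stated p.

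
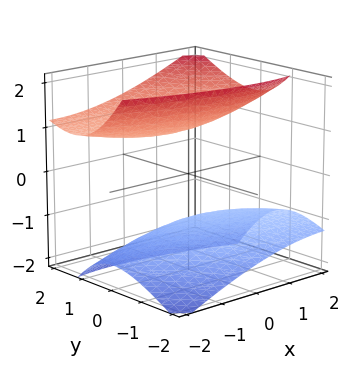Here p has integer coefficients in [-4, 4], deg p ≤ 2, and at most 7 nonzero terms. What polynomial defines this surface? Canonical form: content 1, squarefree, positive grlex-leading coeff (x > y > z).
x^2 + 2*x*y + 3*y^2 - 3*y*z - 3*z^2 + 3

The picture has 2 separate pieces. Treating them together as one polynomial.
deg p = 2. The shape is more complex than any degree-1 surface.
Checking where it meets the axes: it misses every integer gridline on the y-axis; the z-axis gridline crossings are at z ∈ {-1, 1}.
Fitting integer coefficients to these (and the overall shape) gives p.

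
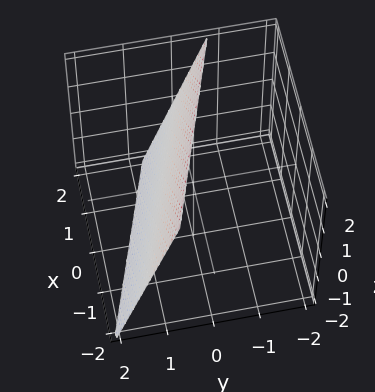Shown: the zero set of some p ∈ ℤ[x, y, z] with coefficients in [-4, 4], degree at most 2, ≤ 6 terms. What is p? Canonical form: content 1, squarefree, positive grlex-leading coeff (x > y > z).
x + 3*y + z - 2

1. deg p = 1. Every cross-section is a straight line — this is a plane.
2. Reading off the gridlines: it crosses the x-axis at the gridline x = 2; one z-axis crossing is at z = 2.
3. Matching integer coefficients to the picture gives p.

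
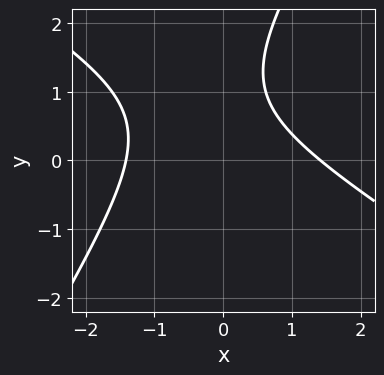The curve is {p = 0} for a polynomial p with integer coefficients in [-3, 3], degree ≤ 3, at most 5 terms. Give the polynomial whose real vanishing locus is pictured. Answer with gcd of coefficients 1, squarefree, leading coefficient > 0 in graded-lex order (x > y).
x^2 + x*y - y^2 + 2*y - 2

(a) deg p = 2. The shape is more complex than any degree-1 curve.
(b) Reading off the gridlines: it misses every integer gridline on the y-axis.
(c) Fitting integer coefficients to these (and the overall shape) gives p.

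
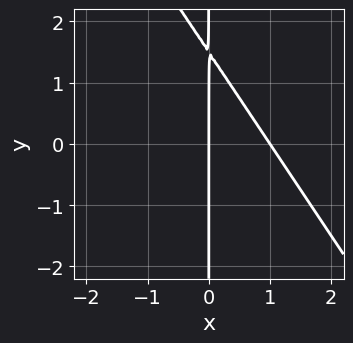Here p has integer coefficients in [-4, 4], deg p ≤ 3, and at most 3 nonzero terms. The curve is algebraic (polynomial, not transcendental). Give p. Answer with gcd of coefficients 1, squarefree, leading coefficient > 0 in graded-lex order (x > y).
3*x^2 + 2*x*y - 3*x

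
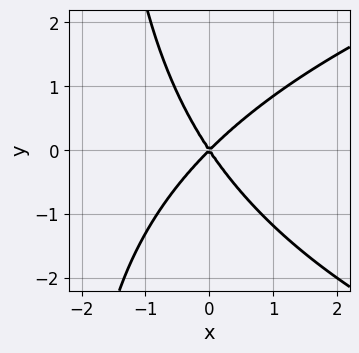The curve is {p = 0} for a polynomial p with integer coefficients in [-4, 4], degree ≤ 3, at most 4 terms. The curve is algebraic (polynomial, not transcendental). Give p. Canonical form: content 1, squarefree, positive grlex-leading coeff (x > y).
deg p = 3.
Reading off the gridlines: it crosses the x-axis at the gridline x = 0; one y-axis crossing is at y = 0.
These observations pin down the coefficients.

x*y^2 - 3*x^2 + x*y + 2*y^2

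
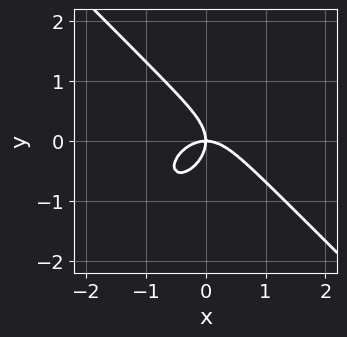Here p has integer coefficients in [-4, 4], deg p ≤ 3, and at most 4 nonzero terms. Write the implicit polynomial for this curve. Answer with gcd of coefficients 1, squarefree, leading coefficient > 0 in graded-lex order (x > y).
First, the degree is 3 — no degree-2 curve has this shape.
Then, from the visible intercepts: it crosses the y-axis at the gridline y = 0; one x-axis crossing is at x = 0.
Finally, solving for integer coefficients yields p as stated.

x^3 + y^3 + x*y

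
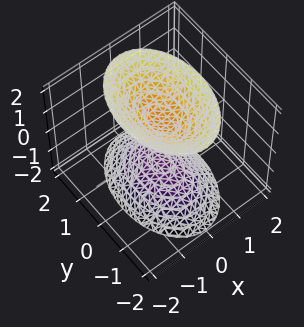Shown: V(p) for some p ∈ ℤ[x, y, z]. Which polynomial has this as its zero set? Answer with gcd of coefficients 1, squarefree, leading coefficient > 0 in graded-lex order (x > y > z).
2*x^2 + y^2 - z^2 + 1

1. There are 2 components. Treating them together as one polynomial.
2. deg p = 2. Two sheets facing apart; a quadric.
3. Symmetries: it's symmetric under z → −z, forcing even powers of z; it's symmetric under y → −y, forcing even powers of y; it's symmetric under x → −x, forcing even powers of x.
4. From the axis intercepts and sections: no x-intercept at any integer in the box; no y-intercept at any integer in the box.
5. Solving for integer coefficients yields p as stated. Check: (0, 0, -1) on the z-axis lies on the surface, and p(0, 0, -1) = 0. ✓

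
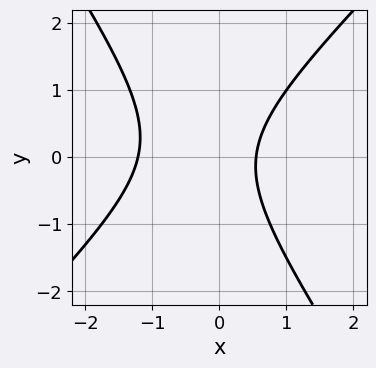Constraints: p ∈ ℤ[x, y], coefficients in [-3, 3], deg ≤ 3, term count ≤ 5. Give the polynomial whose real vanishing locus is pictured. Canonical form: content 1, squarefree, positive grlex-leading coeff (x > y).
3*x^2 - x*y - 2*y^2 + 2*x - 2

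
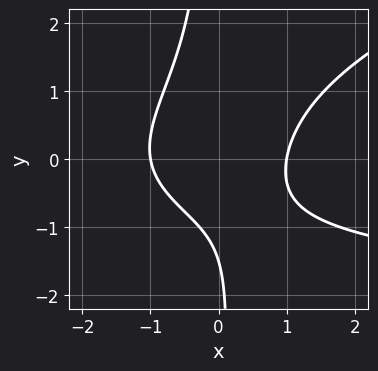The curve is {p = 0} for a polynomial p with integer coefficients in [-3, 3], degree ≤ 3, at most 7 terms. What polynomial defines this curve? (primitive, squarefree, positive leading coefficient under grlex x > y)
deg p = 3.
Checking where it meets the axes: among the integer gridlines, it crosses the x-axis at x ∈ {-1, 1}.
Fitting integer coefficients to these (and the overall shape) gives p.

x^2*y - 3*x*y^2 + 3*x^2 - 2*y - 3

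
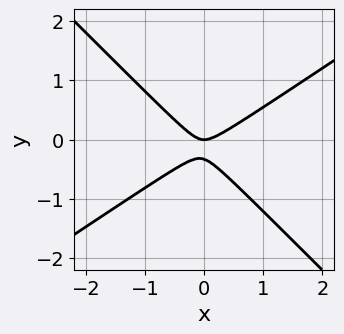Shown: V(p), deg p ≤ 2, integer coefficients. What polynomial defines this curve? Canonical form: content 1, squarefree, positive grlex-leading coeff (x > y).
2*x^2 - x*y - 3*y^2 - y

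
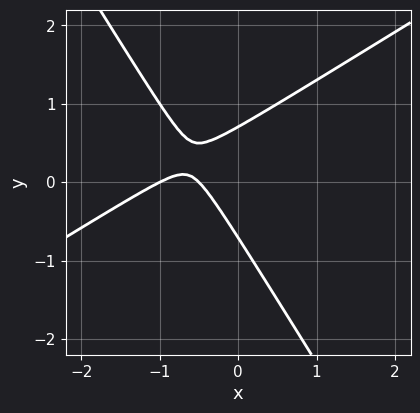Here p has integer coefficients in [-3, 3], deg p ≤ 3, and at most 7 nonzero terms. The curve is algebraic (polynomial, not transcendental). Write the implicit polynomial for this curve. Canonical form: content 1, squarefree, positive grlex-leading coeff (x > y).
deg p = 2. A generic line meets the curve in up to 2 points.
Against the integer gridlines: one x-axis crossing is at x = -1.
Fitting integer coefficients to these (and the overall shape) gives p.

2*x^2 - 2*x*y - 2*y^2 + 3*x + 1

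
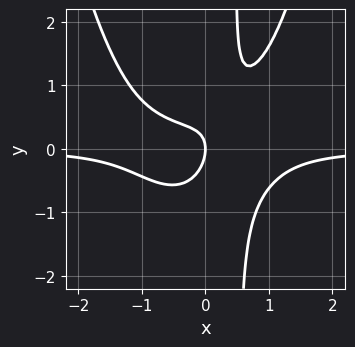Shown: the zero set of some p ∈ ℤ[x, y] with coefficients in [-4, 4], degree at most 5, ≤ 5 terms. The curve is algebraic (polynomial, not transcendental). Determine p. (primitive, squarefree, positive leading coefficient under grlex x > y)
(a) The degree is 4 — a generic line meets the curve in up to 4 points.
(b) Observable constraints: it meets the y-axis at y = 0 (among the integer gridlines); one x-axis crossing is at x = 0.
(c) Solving for integer coefficients yields p as stated.

2*x^3*y - 2*x*y^2 - x*y + y^2 + x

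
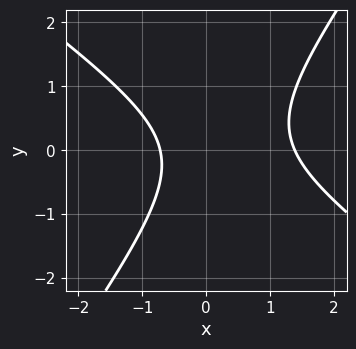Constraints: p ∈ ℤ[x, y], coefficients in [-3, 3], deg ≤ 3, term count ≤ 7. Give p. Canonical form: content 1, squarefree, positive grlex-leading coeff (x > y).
(a) The degree is 2 — no degree-1 curve has this shape.
(b) From the axis intercepts and sections: it misses every integer gridline on the y-axis.
(c) Putting this together gives p.

3*x^2 + 2*x*y - 3*y^2 - 2*x - 3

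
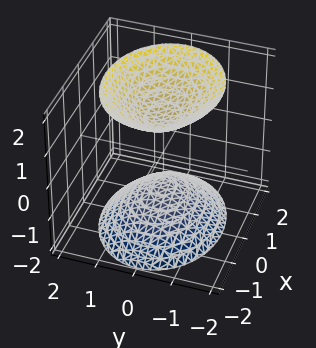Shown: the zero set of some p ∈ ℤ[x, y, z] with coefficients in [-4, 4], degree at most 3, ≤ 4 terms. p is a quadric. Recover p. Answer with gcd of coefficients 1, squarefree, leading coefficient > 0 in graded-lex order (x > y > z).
There are 2 components. Treating them together as one polynomial.
deg p = 2. Two separate bowl-shaped sheets opening away from each other; a quadric.
Symmetries: mirror symmetry x ↦ −x ⇒ only even powers of x; mirror symmetry y ↦ −y ⇒ only even powers of y; mirror symmetry z ↦ −z ⇒ only even powers of z.
From the axis intercepts and sections: among the integer gridlines, it crosses the z-axis at z ∈ {-1, 1}; the surface avoids every integer y-axis point in the box.
Assembling these constraints gives the stated polynomial.

2*x^2 + 3*y^2 - 2*z^2 + 2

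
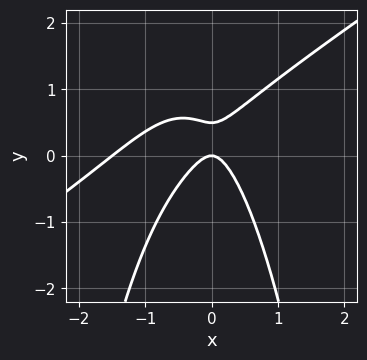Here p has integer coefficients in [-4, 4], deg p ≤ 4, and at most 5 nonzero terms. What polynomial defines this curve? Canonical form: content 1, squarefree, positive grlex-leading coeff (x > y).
2*x^3 - 3*x^2*y + 3*x^2 - 2*y^2 + y

(a) Degree: no degree-2 curve has this shape, so deg p = 3.
(b) Reading off the gridlines: one y-axis crossing is at y = 0; it crosses the x-axis at the gridline x = 0.
(c) The integer polynomial consistent with all of this is the stated p.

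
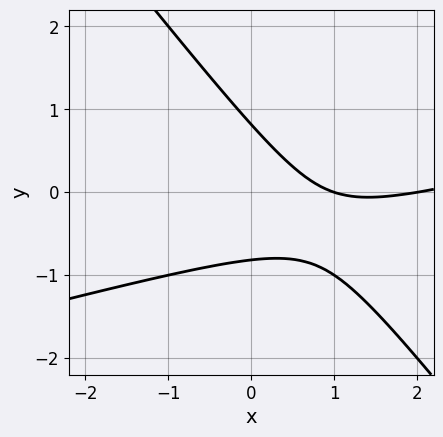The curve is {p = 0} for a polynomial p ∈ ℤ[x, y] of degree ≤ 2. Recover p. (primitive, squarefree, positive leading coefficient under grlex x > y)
x^2 - 3*x*y - 3*y^2 - 3*x + 2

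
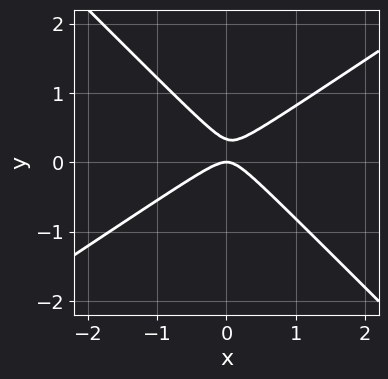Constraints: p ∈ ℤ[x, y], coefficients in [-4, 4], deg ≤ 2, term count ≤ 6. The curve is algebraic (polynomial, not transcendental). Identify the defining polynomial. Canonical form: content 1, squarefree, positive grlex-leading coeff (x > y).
(a) The degree is 2 — no degree-1 curve has this shape.
(b) Checking where it meets the axes: it meets the x-axis at x = 0 (among the integer gridlines); it meets the y-axis at y = 0 (among the integer gridlines).
(c) Fitting integer coefficients to these (and the overall shape) gives p.

2*x^2 - x*y - 3*y^2 + y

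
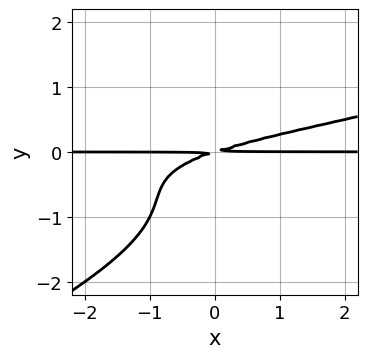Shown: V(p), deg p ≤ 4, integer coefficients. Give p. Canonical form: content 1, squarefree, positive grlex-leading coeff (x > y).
x*y^3 - 2*y^4 - 3*y^3 + x*y - 3*y^2

(a) Degree: no degree-3 curve has this shape, so deg p = 4.
(b) From the axis intercepts and sections: the visible x-axis segment lies entirely on the curve.
(c) Matching integer coefficients to the picture gives p.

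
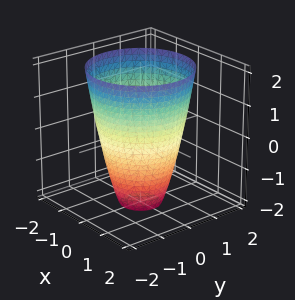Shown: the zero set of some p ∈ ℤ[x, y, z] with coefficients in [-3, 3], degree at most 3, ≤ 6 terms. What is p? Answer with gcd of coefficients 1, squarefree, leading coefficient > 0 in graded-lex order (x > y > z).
2*x^2 + 2*y^2 - z - 3

First, the degree is 2 — no degree-1 surface has this shape.
Then, symmetries: the z-axis is an axis of rotation, so x and y enter only as x² + y².
Then, reading off the gridlines: a circular section at z = 2 has radius between 1 and 2; it misses every integer gridline on the z-axis.
Finally, solving for integer coefficients yields p as stated.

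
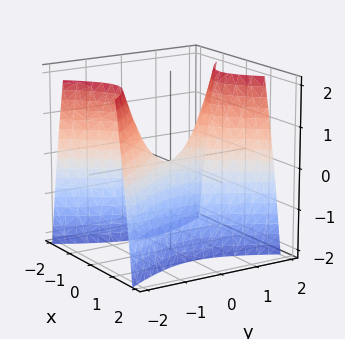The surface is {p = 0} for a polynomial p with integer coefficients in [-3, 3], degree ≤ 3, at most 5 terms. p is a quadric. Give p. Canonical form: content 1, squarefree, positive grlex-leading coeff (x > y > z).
(a) Degree: a saddle surface; a quadric, so deg p = 2.
(b) Symmetries: the y ↦ −y reflection is a symmetry, so y appears only in even powers; mirror symmetry x ↦ −x ⇒ only even powers of x.
(c) Checking where it meets the axes: it crosses the x-axis at the gridline x = 0; one z-axis crossing is at z = 0.
(d) These observations pin down the coefficients.

2*x^2 - y^2 + z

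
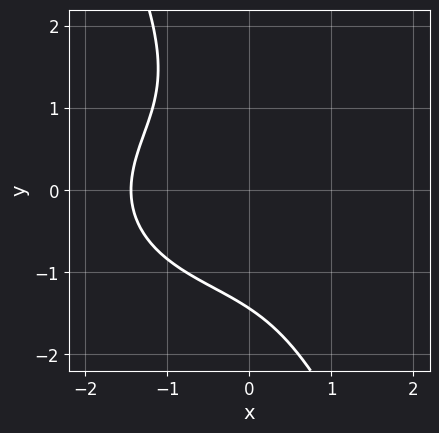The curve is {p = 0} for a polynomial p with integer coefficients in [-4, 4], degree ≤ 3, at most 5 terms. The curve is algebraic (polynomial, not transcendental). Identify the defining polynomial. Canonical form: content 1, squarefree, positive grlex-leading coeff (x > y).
(a) deg p = 3.
(b) Matching integer coefficients to the picture gives p.

x^3 + 2*x*y^2 + y^3 + 3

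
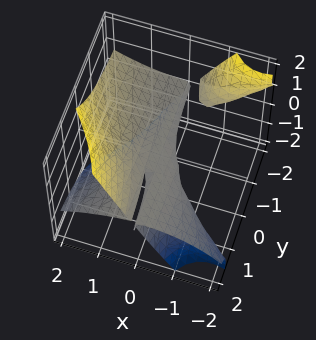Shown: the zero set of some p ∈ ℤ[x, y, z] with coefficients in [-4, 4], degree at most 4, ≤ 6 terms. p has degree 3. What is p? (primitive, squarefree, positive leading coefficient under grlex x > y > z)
x^3 + 3*x*y*z - 3*z^2 - z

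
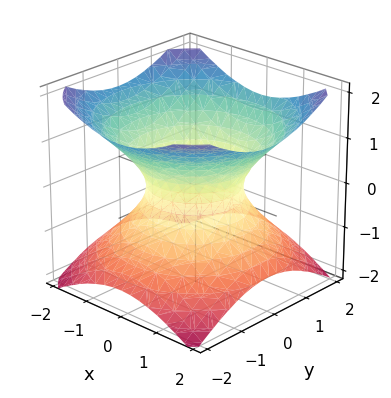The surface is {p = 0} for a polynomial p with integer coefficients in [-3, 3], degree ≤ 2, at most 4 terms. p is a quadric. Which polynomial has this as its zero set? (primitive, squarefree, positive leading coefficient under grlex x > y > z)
2*x^2 + 2*y^2 - 3*z^2 - 2

Degree: an hourglass — one-sheet hyperboloid; a quadric, so deg p = 2.
Symmetries: every cross-section ⟂ z is a circle, so x, y appear only via x² + y²; it's symmetric under z → −z, forcing even powers of z.
Checking where it meets the axes: among the integer gridlines, it crosses the y-axis at y ∈ {-1, 1}; the surface avoids every integer z-axis point in the box; the x-axis gridline crossings are at x ∈ {-1, 1}.
The integer polynomial consistent with all of this is the stated p.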